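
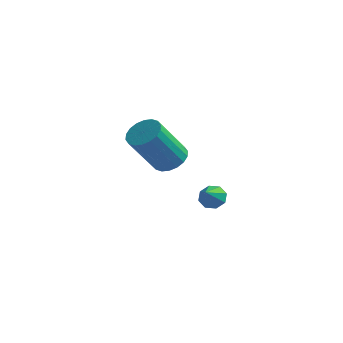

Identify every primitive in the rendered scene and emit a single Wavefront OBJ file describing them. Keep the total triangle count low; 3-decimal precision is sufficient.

v 0.037 -3.099 -0.25
v 0.737 -3.113 0.02
v 0.062 -4.016 1.72
v -0.637 -4.001 1.45
v 0.621 -2.82 0.129
v -0.054 -3.723 1.83
v 0.39 -2.582 0.164
v -0.285 -3.485 1.864
v 0.089 -2.446 0.116
v -0.586 -3.349 1.817
v -0.223 -2.44 -0.004
v -0.898 -3.342 1.697
v -0.483 -2.564 -0.173
v -1.157 -3.466 1.528
v -0.639 -2.794 -0.357
v -1.314 -3.696 1.344
v -0.662 -3.084 -0.52
v -1.337 -3.987 1.18
v -0.546 -3.377 -0.63
v -1.221 -4.28 1.071
v -0.315 -3.615 -0.664
v -0.99 -4.518 1.036
v -0.014 -3.751 -0.617
v -0.689 -4.654 1.084
v 0.298 -3.758 -0.497
v -0.377 -4.66 1.204
v 0.557 -3.634 -0.328
v -0.117 -4.536 1.373
v 0.714 -3.404 -0.144
v 0.039 -4.306 1.557
v 0.435 0.04 -4.047
v 0.945 0.255 -3.841
v 0.485 -0.8 -3.293
v 0.585 0.426 -3.628
v 0.138 0.371 -3.66
v -0.135 0.122 -3.919
v -0.074 -0.176 -4.254
v 0.285 -0.347 -4.467
v 0.732 -0.291 -4.435
v 1.005 -0.042 -4.176
f 2 1 5
f 2 5 3
f 3 5 6
f 3 6 4
f 5 1 7
f 5 7 6
f 6 7 8
f 6 8 4
f 7 1 9
f 7 9 8
f 8 9 10
f 8 10 4
f 9 1 11
f 9 11 10
f 10 11 12
f 10 12 4
f 11 1 13
f 11 13 12
f 12 13 14
f 12 14 4
f 13 1 15
f 13 15 14
f 14 15 16
f 14 16 4
f 15 1 17
f 15 17 16
f 16 17 18
f 16 18 4
f 17 1 19
f 17 19 18
f 18 19 20
f 18 20 4
f 19 1 21
f 19 21 20
f 20 21 22
f 20 22 4
f 21 1 23
f 21 23 22
f 22 23 24
f 22 24 4
f 23 1 25
f 23 25 24
f 24 25 26
f 24 26 4
f 25 1 27
f 25 27 26
f 26 27 28
f 26 28 4
f 27 1 29
f 27 29 28
f 28 29 30
f 28 30 4
f 29 1 2
f 29 2 30
f 30 2 3
f 30 3 4
f 32 31 34
f 32 34 33
f 34 31 35
f 34 35 33
f 35 31 36
f 35 36 33
f 36 31 37
f 36 37 33
f 37 31 38
f 37 38 33
f 38 31 39
f 38 39 33
f 39 31 40
f 39 40 33
f 40 31 32
f 40 32 33



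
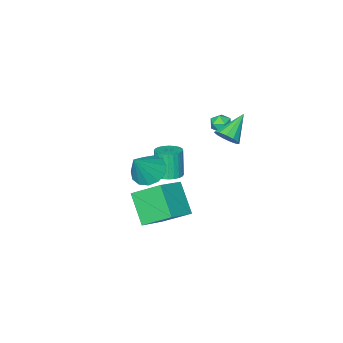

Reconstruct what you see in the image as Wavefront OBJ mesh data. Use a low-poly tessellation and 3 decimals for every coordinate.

v -1.683 -1.879 -4.649
v -0.955 -2.122 -4.594
v -1.208 -2.504 -2.936
v -1.937 -2.261 -2.991
v -0.925 -1.832 -4.522
v -1.179 -2.213 -2.864
v -1.011 -1.549 -4.47
v -1.265 -1.93 -2.812
v -1.199 -1.316 -4.445
v -1.453 -1.698 -2.787
v -1.461 -1.169 -4.452
v -1.715 -1.55 -2.794
v -1.757 -1.13 -4.488
v -2.01 -1.511 -2.83
v -2.042 -1.205 -4.548
v -2.295 -1.587 -2.891
v -2.271 -1.383 -4.625
v -2.525 -1.764 -2.967
v -2.412 -1.636 -4.704
v -2.665 -2.018 -3.046
v -2.441 -1.927 -4.776
v -2.695 -2.308 -3.118
v -2.355 -2.21 -4.828
v -2.609 -2.591 -3.17
v -2.167 -2.442 -4.853
v -2.421 -2.824 -3.195
v -1.905 -2.59 -4.846
v -2.159 -2.971 -3.188
v -1.61 -2.629 -4.81
v -1.863 -3.01 -3.152
v -1.325 -2.553 -4.749
v -1.578 -2.935 -3.092
v -1.095 -2.376 -4.673
v -1.349 -2.757 -3.015
v 3.004 2.532 0.619
v 3.509 3.209 0.162
v 4.036 2.708 2.021
v 3.111 3.466 0.423
v 2.679 3.426 0.746
v 2.35 3.102 1.028
v 2.229 2.598 1.18
v 2.354 2.072 1.154
v 2.686 1.693 0.958
v 3.119 1.58 0.654
v 3.515 1.769 0.339
v 3.75 2.201 0.112
v 3.748 2.738 0.047
v 2.855 3.409 -2.789
v 2.517 2.079 -1.389
v 2.026 4.711 -1.752
v 1.688 3.382 -0.352
v 4.392 3.798 -2.048
v 4.054 2.469 -0.648
v 3.563 5.101 -1.011
v 3.225 3.771 0.389
v -1.682 2.815 1.075
v -1.261 2.401 1.505
v -3.038 2.505 2.105
v -1.237 2.784 1.653
v -1.354 3.177 1.617
v -1.575 3.455 1.41
v -1.83 3.53 1.096
v -2.038 3.378 0.776
v -2.134 3.047 0.551
v -2.086 2.643 0.492
v -1.91 2.293 0.619
v -1.661 2.109 0.89
v -1.42 2.15 1.221
v -3.793 0.613 -0.421
v -3.397 0.615 0.084
v -3.683 -0.415 -0.504
v -3.287 -0.413 0.001
v -3.911 -0.287 0.082
v -3.979 0.349 0.133
v -3.101 -0.149 -0.553
v -3.169 0.487 -0.502
v -2.97 0.144 0.002
v -3.47 0.059 0.395
v -3.61 0.141 -0.815
v -4.11 0.056 -0.422
f 2 1 5
f 2 5 3
f 3 5 6
f 3 6 4
f 5 1 7
f 5 7 6
f 6 7 8
f 6 8 4
f 7 1 9
f 7 9 8
f 8 9 10
f 8 10 4
f 9 1 11
f 9 11 10
f 10 11 12
f 10 12 4
f 11 1 13
f 11 13 12
f 12 13 14
f 12 14 4
f 13 1 15
f 13 15 14
f 14 15 16
f 14 16 4
f 15 1 17
f 15 17 16
f 16 17 18
f 16 18 4
f 17 1 19
f 17 19 18
f 18 19 20
f 18 20 4
f 19 1 21
f 19 21 20
f 20 21 22
f 20 22 4
f 21 1 23
f 21 23 22
f 22 23 24
f 22 24 4
f 23 1 25
f 23 25 24
f 24 25 26
f 24 26 4
f 25 1 27
f 25 27 26
f 26 27 28
f 26 28 4
f 27 1 29
f 27 29 28
f 28 29 30
f 28 30 4
f 29 1 31
f 29 31 30
f 30 31 32
f 30 32 4
f 31 1 33
f 31 33 32
f 32 33 34
f 32 34 4
f 33 1 2
f 33 2 34
f 34 2 3
f 34 3 4
f 36 35 38
f 36 38 37
f 38 35 39
f 38 39 37
f 39 35 40
f 39 40 37
f 40 35 41
f 40 41 37
f 41 35 42
f 41 42 37
f 42 35 43
f 42 43 37
f 43 35 44
f 43 44 37
f 44 35 45
f 44 45 37
f 45 35 46
f 45 46 37
f 46 35 47
f 46 47 37
f 47 35 36
f 47 36 37
f 49 51 48
f 52 49 48
f 48 51 50
f 50 52 48
f 49 55 51
f 53 49 52
f 53 55 49
f 51 55 50
f 54 52 50
f 50 55 54
f 54 53 52
f 55 53 54
f 57 56 59
f 57 59 58
f 59 56 60
f 59 60 58
f 60 56 61
f 60 61 58
f 61 56 62
f 61 62 58
f 62 56 63
f 62 63 58
f 63 56 64
f 63 64 58
f 64 56 65
f 64 65 58
f 65 56 66
f 65 66 58
f 66 56 67
f 66 67 58
f 67 56 68
f 67 68 58
f 68 56 57
f 68 57 58
f 69 80 74
f 69 74 70
f 69 70 76
f 69 76 79
f 69 79 80
f 70 74 78
f 74 80 73
f 80 79 71
f 79 76 75
f 76 70 77
f 72 78 73
f 72 73 71
f 72 71 75
f 72 75 77
f 72 77 78
f 73 78 74
f 71 73 80
f 75 71 79
f 77 75 76
f 78 77 70



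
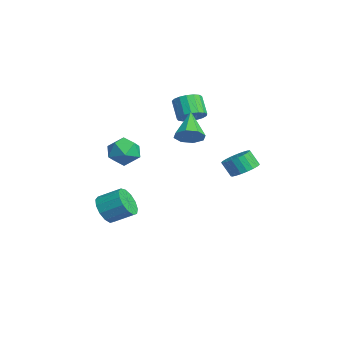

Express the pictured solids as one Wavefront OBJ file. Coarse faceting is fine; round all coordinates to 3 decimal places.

v 3.545 -2.651 2.582
v 4.33 -3.083 3.152
v 3.45 -4.077 1.628
v 4.235 -4.509 2.198
v 3.284 -4.348 2.641
v 3.342 -3.467 3.231
v 4.438 -3.693 1.549
v 4.496 -2.812 2.139
v 4.881 -3.728 2.513
v 4.169 -4.133 3.188
v 3.611 -3.027 1.592
v 2.899 -3.432 2.267
v -2.978 2.005 2.044
v -2.298 1.788 2.609
v -3.242 1.719 3.72
v -3.922 1.935 3.156
v -2.312 2.224 2.624
v -3.256 2.154 3.736
v -2.478 2.608 2.507
v -3.422 2.539 3.618
v -2.759 2.855 2.284
v -3.703 2.785 3.395
v -3.09 2.907 2.005
v -4.035 2.837 3.117
v -3.396 2.752 1.736
v -4.34 2.683 2.848
v -3.605 2.426 1.538
v -4.55 2.357 2.649
v -3.671 2.004 1.455
v -4.616 1.934 2.566
v -3.578 1.581 1.508
v -4.523 1.512 2.619
v -3.348 1.256 1.683
v -4.292 1.186 2.794
v -3.033 1.102 1.941
v -3.977 1.033 3.053
v -2.705 1.155 2.223
v -3.649 1.086 3.334
v -2.44 1.403 2.464
v -3.384 1.333 3.575
v 0.773 4.178 -1.02
v 1.584 3.707 -0.945
v 1.217 3.232 0.036
v 0.407 3.702 -0.04
v 1.664 4.039 -0.755
v 1.297 3.563 0.226
v 1.591 4.394 -0.61
v 1.224 3.919 0.371
v 1.376 4.712 -0.536
v 1.009 4.237 0.445
v 1.057 4.938 -0.546
v 0.69 4.463 0.435
v 0.689 5.032 -0.638
v 0.322 4.557 0.343
v 0.335 4.979 -0.796
v -0.031 4.503 0.185
v 0.058 4.786 -0.993
v -0.309 4.311 -0.012
v -0.096 4.489 -1.195
v -0.463 4.014 -0.214
v -0.1 4.138 -1.366
v -0.467 3.663 -0.385
v 0.048 3.794 -1.478
v -0.319 3.318 -0.497
v 0.321 3.516 -1.511
v -0.046 3.04 -0.53
v 0.672 3.352 -1.458
v 0.305 2.877 -0.478
v 1.041 3.331 -1.331
v 0.674 2.856 -0.35
v 1.363 3.457 -1.149
v 0.996 2.982 -0.168
v 0.051 1.069 1.647
v 0.544 0.714 2.352
v -1.551 1.551 3.013
v 0.67 1.408 2.254
v 0.433 1.903 1.801
v -0.027 1.91 1.258
v -0.442 1.424 0.943
v -0.567 0.73 1.041
v -0.33 0.235 1.494
v 0.13 0.228 2.037
v -0.918 -3.672 -4.08
v -0.36 -4.304 -3.454
v 0.195 -3.06 -2.693
v -0.362 -2.428 -3.32
v -0.012 -4.177 -3.915
v 0.543 -2.934 -3.155
v 0.048 -3.89 -4.429
v 0.604 -2.646 -3.669
v -0.198 -3.534 -4.832
v 0.358 -2.29 -4.072
v -0.673 -3.221 -4.996
v -0.117 -1.977 -4.236
v -1.225 -3.052 -4.87
v -0.67 -1.808 -4.109
v -1.68 -3.079 -4.493
v -1.125 -1.835 -3.732
v -1.893 -3.295 -3.984
v -1.337 -2.051 -3.224
v -1.796 -3.63 -3.507
v -1.241 -2.387 -2.746
v -1.421 -3.979 -3.211
v -0.865 -2.735 -2.451
v -0.885 -4.23 -3.192
v -0.33 -2.986 -2.431
f 1 12 6
f 1 6 2
f 1 2 8
f 1 8 11
f 1 11 12
f 2 6 10
f 6 12 5
f 12 11 3
f 11 8 7
f 8 2 9
f 4 10 5
f 4 5 3
f 4 3 7
f 4 7 9
f 4 9 10
f 5 10 6
f 3 5 12
f 7 3 11
f 9 7 8
f 10 9 2
f 14 13 17
f 14 17 15
f 15 17 18
f 15 18 16
f 17 13 19
f 17 19 18
f 18 19 20
f 18 20 16
f 19 13 21
f 19 21 20
f 20 21 22
f 20 22 16
f 21 13 23
f 21 23 22
f 22 23 24
f 22 24 16
f 23 13 25
f 23 25 24
f 24 25 26
f 24 26 16
f 25 13 27
f 25 27 26
f 26 27 28
f 26 28 16
f 27 13 29
f 27 29 28
f 28 29 30
f 28 30 16
f 29 13 31
f 29 31 30
f 30 31 32
f 30 32 16
f 31 13 33
f 31 33 32
f 32 33 34
f 32 34 16
f 33 13 35
f 33 35 34
f 34 35 36
f 34 36 16
f 35 13 37
f 35 37 36
f 36 37 38
f 36 38 16
f 37 13 39
f 37 39 38
f 38 39 40
f 38 40 16
f 39 13 14
f 39 14 40
f 40 14 15
f 40 15 16
f 42 41 45
f 42 45 43
f 43 45 46
f 43 46 44
f 45 41 47
f 45 47 46
f 46 47 48
f 46 48 44
f 47 41 49
f 47 49 48
f 48 49 50
f 48 50 44
f 49 41 51
f 49 51 50
f 50 51 52
f 50 52 44
f 51 41 53
f 51 53 52
f 52 53 54
f 52 54 44
f 53 41 55
f 53 55 54
f 54 55 56
f 54 56 44
f 55 41 57
f 55 57 56
f 56 57 58
f 56 58 44
f 57 41 59
f 57 59 58
f 58 59 60
f 58 60 44
f 59 41 61
f 59 61 60
f 60 61 62
f 60 62 44
f 61 41 63
f 61 63 62
f 62 63 64
f 62 64 44
f 63 41 65
f 63 65 64
f 64 65 66
f 64 66 44
f 65 41 67
f 65 67 66
f 66 67 68
f 66 68 44
f 67 41 69
f 67 69 68
f 68 69 70
f 68 70 44
f 69 41 71
f 69 71 70
f 70 71 72
f 70 72 44
f 71 41 42
f 71 42 72
f 72 42 43
f 72 43 44
f 74 73 76
f 74 76 75
f 76 73 77
f 76 77 75
f 77 73 78
f 77 78 75
f 78 73 79
f 78 79 75
f 79 73 80
f 79 80 75
f 80 73 81
f 80 81 75
f 81 73 82
f 81 82 75
f 82 73 74
f 82 74 75
f 84 83 87
f 84 87 85
f 85 87 88
f 85 88 86
f 87 83 89
f 87 89 88
f 88 89 90
f 88 90 86
f 89 83 91
f 89 91 90
f 90 91 92
f 90 92 86
f 91 83 93
f 91 93 92
f 92 93 94
f 92 94 86
f 93 83 95
f 93 95 94
f 94 95 96
f 94 96 86
f 95 83 97
f 95 97 96
f 96 97 98
f 96 98 86
f 97 83 99
f 97 99 98
f 98 99 100
f 98 100 86
f 99 83 101
f 99 101 100
f 100 101 102
f 100 102 86
f 101 83 103
f 101 103 102
f 102 103 104
f 102 104 86
f 103 83 105
f 103 105 104
f 104 105 106
f 104 106 86
f 105 83 84
f 105 84 106
f 106 84 85
f 106 85 86



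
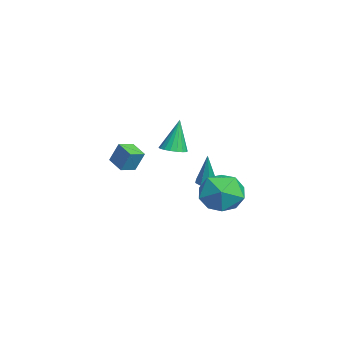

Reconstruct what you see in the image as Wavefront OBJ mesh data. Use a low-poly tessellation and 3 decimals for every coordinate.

v 3.214 2.352 -0.201
v 4 2.609 0.752
v 2.46 0.771 0.848
v 3.246 1.028 1.801
v 2.293 1.812 1.54
v 2.759 2.79 0.892
v 3.701 0.59 0.708
v 4.167 1.568 0.06
v 4.301 1.52 1.314
v 3.431 2.276 1.828
v 3.029 1.104 -0.228
v 2.159 1.86 0.286
v -0.449 -0.071 2.166
v 0.127 0.307 2.207
v -0.811 0.291 3.934
v -0.084 0.513 2.122
v -0.367 0.603 2.045
v -0.667 0.56 1.992
v -0.923 0.392 1.974
v -1.085 0.132 1.994
v -1.122 -0.168 2.048
v -1.025 -0.449 2.126
v -0.813 -0.655 2.211
v -0.53 -0.745 2.288
v -0.231 -0.702 2.34
v 0.026 -0.534 2.358
v 0.188 -0.274 2.338
v 0.224 0.026 2.284
v -2.993 -2.859 0.617
v -2.79 -2.416 1.724
v -3.473 -2.115 0.407
v -3.27 -1.672 1.514
v -2.11 -2.388 0.266
v -1.907 -1.945 1.373
v -2.59 -1.644 0.056
v -2.387 -1.201 1.163
v -2.966 1.844 -1.092
v -2.441 1.931 -1.181
v -2.654 1.876 0.792
v -2.657 2.282 -1.151
v -3.054 2.376 -1.087
v -3.4 2.159 -1.025
v -3.492 1.756 -1.003
v -3.276 1.405 -1.033
v -2.878 1.311 -1.097
v -2.533 1.529 -1.158
f 1 12 6
f 1 6 2
f 1 2 8
f 1 8 11
f 1 11 12
f 2 6 10
f 6 12 5
f 12 11 3
f 11 8 7
f 8 2 9
f 4 10 5
f 4 5 3
f 4 3 7
f 4 7 9
f 4 9 10
f 5 10 6
f 3 5 12
f 7 3 11
f 9 7 8
f 10 9 2
f 14 13 16
f 14 16 15
f 16 13 17
f 16 17 15
f 17 13 18
f 17 18 15
f 18 13 19
f 18 19 15
f 19 13 20
f 19 20 15
f 20 13 21
f 20 21 15
f 21 13 22
f 21 22 15
f 22 13 23
f 22 23 15
f 23 13 24
f 23 24 15
f 24 13 25
f 24 25 15
f 25 13 26
f 25 26 15
f 26 13 27
f 26 27 15
f 27 13 28
f 27 28 15
f 28 13 14
f 28 14 15
f 30 32 29
f 33 30 29
f 29 32 31
f 31 33 29
f 30 36 32
f 34 30 33
f 34 36 30
f 32 36 31
f 35 33 31
f 31 36 35
f 35 34 33
f 36 34 35
f 38 37 40
f 38 40 39
f 40 37 41
f 40 41 39
f 41 37 42
f 41 42 39
f 42 37 43
f 42 43 39
f 43 37 44
f 43 44 39
f 44 37 45
f 44 45 39
f 45 37 46
f 45 46 39
f 46 37 38
f 46 38 39



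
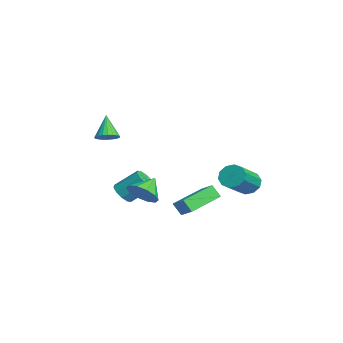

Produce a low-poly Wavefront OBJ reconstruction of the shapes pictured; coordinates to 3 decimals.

v -4.07 -1.402 -2.133
v -3.804 -1.013 -2.637
v -3.563 0.151 -1.611
v -3.83 -0.238 -1.107
v -4.224 -0.94 -2.621
v -3.983 0.224 -1.596
v -4.585 -1.043 -2.42
v -4.344 0.121 -1.394
v -4.75 -1.283 -2.108
v -4.509 -0.119 -1.083
v -4.655 -1.569 -1.806
v -4.414 -0.405 -0.781
v -4.337 -1.791 -1.629
v -4.096 -0.627 -0.603
v -3.917 -1.864 -1.644
v -3.676 -0.7 -0.619
v -3.556 -1.761 -1.846
v -3.315 -0.597 -0.82
v -3.391 -1.521 -2.157
v -3.15 -0.357 -1.132
v -3.486 -1.235 -2.459
v -3.245 -0.071 -1.434
v 0.213 4.19 -0.116
v 0.729 4.692 -0.236
v 1.902 3.713 0.695
v 1.387 3.21 0.816
v 0.515 4.801 0.146
v 1.689 3.821 1.078
v 0.186 4.675 0.429
v 1.36 3.696 1.36
v -0.132 4.365 0.503
v 1.041 3.385 1.435
v -0.319 3.987 0.341
v 0.855 3.008 1.273
v -0.302 3.687 0.005
v 0.871 2.708 0.936
v -0.089 3.579 -0.378
v 1.085 2.599 0.554
v 0.24 3.704 -0.66
v 1.414 2.725 0.271
v 0.559 4.015 -0.735
v 1.732 3.035 0.197
v 0.745 4.392 -0.573
v 1.919 3.413 0.359
v 2.652 -1.213 0.349
v 3.328 -0.697 0.477
v 1.988 -0.527 1.091
v 3.056 -0.51 0.061
v 2.629 -0.592 -0.246
v 2.212 -0.911 -0.325
v 1.962 -1.345 -0.147
v 1.976 -1.729 0.22
v 2.249 -1.916 0.636
v 2.675 -1.834 0.943
v 3.093 -1.515 1.022
v 3.343 -1.081 0.844
v -0.393 -2.507 3.009
v 0.077 -2.776 3.311
v -1.147 -2.473 4.211
v 0.132 -2.525 3.338
v 0.096 -2.272 3.309
v -0.024 -2.059 3.227
v -0.208 -1.923 3.108
v -0.424 -1.889 2.972
v -0.635 -1.961 2.842
v -0.804 -2.127 2.741
v -0.901 -2.36 2.686
v -0.911 -2.617 2.687
v -0.831 -2.856 2.743
v -0.676 -3.034 2.846
v -0.471 -3.121 2.977
v -0.253 -3.102 3.113
v -0.059 -2.98 3.231
v -1.503 2.643 -1.818
v -1.746 2.259 -1.135
v -0.778 3.045 -1.334
v -1.021 2.661 -0.651
v -0.299 1.039 -2.289
v -0.542 0.655 -1.606
v 0.426 1.441 -1.805
v 0.183 1.057 -1.122
f 2 1 5
f 2 5 3
f 3 5 6
f 3 6 4
f 5 1 7
f 5 7 6
f 6 7 8
f 6 8 4
f 7 1 9
f 7 9 8
f 8 9 10
f 8 10 4
f 9 1 11
f 9 11 10
f 10 11 12
f 10 12 4
f 11 1 13
f 11 13 12
f 12 13 14
f 12 14 4
f 13 1 15
f 13 15 14
f 14 15 16
f 14 16 4
f 15 1 17
f 15 17 16
f 16 17 18
f 16 18 4
f 17 1 19
f 17 19 18
f 18 19 20
f 18 20 4
f 19 1 21
f 19 21 20
f 20 21 22
f 20 22 4
f 21 1 2
f 21 2 22
f 22 2 3
f 22 3 4
f 24 23 27
f 24 27 25
f 25 27 28
f 25 28 26
f 27 23 29
f 27 29 28
f 28 29 30
f 28 30 26
f 29 23 31
f 29 31 30
f 30 31 32
f 30 32 26
f 31 23 33
f 31 33 32
f 32 33 34
f 32 34 26
f 33 23 35
f 33 35 34
f 34 35 36
f 34 36 26
f 35 23 37
f 35 37 36
f 36 37 38
f 36 38 26
f 37 23 39
f 37 39 38
f 38 39 40
f 38 40 26
f 39 23 41
f 39 41 40
f 40 41 42
f 40 42 26
f 41 23 43
f 41 43 42
f 42 43 44
f 42 44 26
f 43 23 24
f 43 24 44
f 44 24 25
f 44 25 26
f 46 45 48
f 46 48 47
f 48 45 49
f 48 49 47
f 49 45 50
f 49 50 47
f 50 45 51
f 50 51 47
f 51 45 52
f 51 52 47
f 52 45 53
f 52 53 47
f 53 45 54
f 53 54 47
f 54 45 55
f 54 55 47
f 55 45 56
f 55 56 47
f 56 45 46
f 56 46 47
f 58 57 60
f 58 60 59
f 60 57 61
f 60 61 59
f 61 57 62
f 61 62 59
f 62 57 63
f 62 63 59
f 63 57 64
f 63 64 59
f 64 57 65
f 64 65 59
f 65 57 66
f 65 66 59
f 66 57 67
f 66 67 59
f 67 57 68
f 67 68 59
f 68 57 69
f 68 69 59
f 69 57 70
f 69 70 59
f 70 57 71
f 70 71 59
f 71 57 72
f 71 72 59
f 72 57 73
f 72 73 59
f 73 57 58
f 73 58 59
f 75 77 74
f 78 75 74
f 74 77 76
f 76 78 74
f 75 81 77
f 79 75 78
f 79 81 75
f 77 81 76
f 80 78 76
f 76 81 80
f 80 79 78
f 81 79 80



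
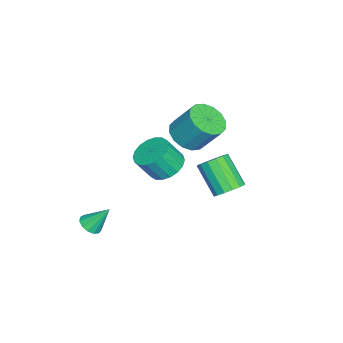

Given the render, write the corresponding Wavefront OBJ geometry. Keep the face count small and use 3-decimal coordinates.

v -1.441 -0.738 -0.168
v -0.836 -1.484 0.303
v -0.673 -0.408 1.799
v -1.279 0.338 1.328
v -0.478 -1.16 0.031
v -0.316 -0.084 1.527
v -0.379 -0.723 -0.294
v -0.216 0.353 1.202
v -0.564 -0.29 -0.586
v -0.402 0.786 0.91
v -0.984 0.023 -0.765
v -0.822 1.099 0.73
v -1.527 0.132 -0.785
v -1.364 1.208 0.711
v -2.047 0.008 -0.639
v -1.884 1.084 0.857
v -2.404 -0.316 -0.367
v -2.242 0.76 1.129
v -2.504 -0.753 -0.042
v -2.341 0.323 1.454
v -2.318 -1.186 0.25
v -2.156 -0.11 1.746
v -1.898 -1.499 0.43
v -1.736 -0.423 1.925
v -1.356 -1.608 0.449
v -1.193 -0.532 1.945
v 0.965 -1.116 -0.74
v 1.631 -0.395 -0.55
v 2.022 -1.082 0.69
v 1.355 -1.804 0.5
v 1.263 -0.245 -0.35
v 1.653 -0.932 0.889
v 0.835 -0.267 -0.228
v 1.226 -0.954 1.011
v 0.434 -0.458 -0.207
v 0.824 -1.145 1.032
v 0.137 -0.778 -0.291
v 0.528 -1.466 0.948
v 0.005 -1.166 -0.465
v 0.395 -1.854 0.775
v 0.062 -1.544 -0.692
v 0.453 -2.232 0.547
v 0.298 -1.838 -0.93
v 0.689 -2.525 0.31
v 0.667 -1.988 -1.129
v 1.057 -2.675 0.11
v 1.094 -1.966 -1.251
v 1.485 -2.653 -0.012
v 1.496 -1.775 -1.272
v 1.886 -2.462 -0.033
v 1.792 -1.454 -1.188
v 2.183 -2.142 0.051
v 1.925 -1.066 -1.015
v 2.315 -1.754 0.225
v 1.867 -0.688 -0.787
v 2.258 -1.376 0.452
v 4.247 2.738 0.859
v 4.954 2.672 1.228
v 4.16 1.657 2.569
v 3.453 1.722 2.201
v 4.782 3.015 1.385
v 3.988 2 2.727
v 4.467 3.283 1.402
v 3.673 2.268 2.743
v 4.092 3.405 1.273
v 3.299 2.39 2.614
v 3.76 3.348 1.033
v 2.966 2.333 2.375
v 3.557 3.128 0.747
v 2.764 2.112 2.088
v 3.54 2.803 0.491
v 2.746 1.788 1.832
v 3.712 2.46 0.333
v 2.918 1.445 1.675
v 4.027 2.192 0.317
v 3.233 1.177 1.658
v 4.401 2.07 0.446
v 3.608 1.055 1.787
v 4.734 2.127 0.685
v 3.94 1.112 2.027
v 4.936 2.348 0.972
v 4.143 1.332 2.313
v 3.939 -4.067 -3.372
v 4.497 -4.293 -3.127
v 3.781 -3.153 -2.168
v 4.585 -4.005 -3.335
v 4.467 -3.736 -3.554
v 4.182 -3.572 -3.716
v 3.82 -3.566 -3.768
v 3.495 -3.718 -3.695
v 3.311 -3.982 -3.519
v 3.327 -4.272 -3.296
v 3.536 -4.498 -3.098
v 3.874 -4.586 -2.986
v 4.232 -4.51 -2.997
f 2 1 5
f 2 5 3
f 3 5 6
f 3 6 4
f 5 1 7
f 5 7 6
f 6 7 8
f 6 8 4
f 7 1 9
f 7 9 8
f 8 9 10
f 8 10 4
f 9 1 11
f 9 11 10
f 10 11 12
f 10 12 4
f 11 1 13
f 11 13 12
f 12 13 14
f 12 14 4
f 13 1 15
f 13 15 14
f 14 15 16
f 14 16 4
f 15 1 17
f 15 17 16
f 16 17 18
f 16 18 4
f 17 1 19
f 17 19 18
f 18 19 20
f 18 20 4
f 19 1 21
f 19 21 20
f 20 21 22
f 20 22 4
f 21 1 23
f 21 23 22
f 22 23 24
f 22 24 4
f 23 1 25
f 23 25 24
f 24 25 26
f 24 26 4
f 25 1 2
f 25 2 26
f 26 2 3
f 26 3 4
f 28 27 31
f 28 31 29
f 29 31 32
f 29 32 30
f 31 27 33
f 31 33 32
f 32 33 34
f 32 34 30
f 33 27 35
f 33 35 34
f 34 35 36
f 34 36 30
f 35 27 37
f 35 37 36
f 36 37 38
f 36 38 30
f 37 27 39
f 37 39 38
f 38 39 40
f 38 40 30
f 39 27 41
f 39 41 40
f 40 41 42
f 40 42 30
f 41 27 43
f 41 43 42
f 42 43 44
f 42 44 30
f 43 27 45
f 43 45 44
f 44 45 46
f 44 46 30
f 45 27 47
f 45 47 46
f 46 47 48
f 46 48 30
f 47 27 49
f 47 49 48
f 48 49 50
f 48 50 30
f 49 27 51
f 49 51 50
f 50 51 52
f 50 52 30
f 51 27 53
f 51 53 52
f 52 53 54
f 52 54 30
f 53 27 55
f 53 55 54
f 54 55 56
f 54 56 30
f 55 27 28
f 55 28 56
f 56 28 29
f 56 29 30
f 58 57 61
f 58 61 59
f 59 61 62
f 59 62 60
f 61 57 63
f 61 63 62
f 62 63 64
f 62 64 60
f 63 57 65
f 63 65 64
f 64 65 66
f 64 66 60
f 65 57 67
f 65 67 66
f 66 67 68
f 66 68 60
f 67 57 69
f 67 69 68
f 68 69 70
f 68 70 60
f 69 57 71
f 69 71 70
f 70 71 72
f 70 72 60
f 71 57 73
f 71 73 72
f 72 73 74
f 72 74 60
f 73 57 75
f 73 75 74
f 74 75 76
f 74 76 60
f 75 57 77
f 75 77 76
f 76 77 78
f 76 78 60
f 77 57 79
f 77 79 78
f 78 79 80
f 78 80 60
f 79 57 81
f 79 81 80
f 80 81 82
f 80 82 60
f 81 57 58
f 81 58 82
f 82 58 59
f 82 59 60
f 84 83 86
f 84 86 85
f 86 83 87
f 86 87 85
f 87 83 88
f 87 88 85
f 88 83 89
f 88 89 85
f 89 83 90
f 89 90 85
f 90 83 91
f 90 91 85
f 91 83 92
f 91 92 85
f 92 83 93
f 92 93 85
f 93 83 94
f 93 94 85
f 94 83 95
f 94 95 85
f 95 83 84
f 95 84 85



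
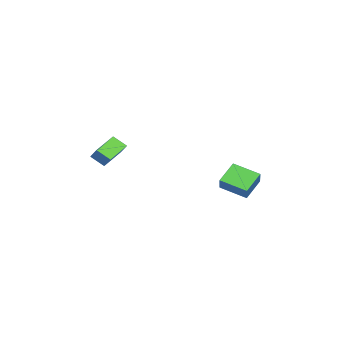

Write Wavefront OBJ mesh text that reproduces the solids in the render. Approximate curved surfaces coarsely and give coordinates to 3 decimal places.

v -0.745 2.545 -2.84
v -1.955 3.156 -1.881
v -0.345 4.255 -3.424
v -1.554 4.866 -2.465
v 0.054 2.674 -1.915
v -1.155 3.285 -0.956
v 0.455 4.384 -2.499
v -0.755 4.995 -1.54
v 0.867 -4.158 -0.924
v 0.744 -5.028 -0.262
v -0.578 -3.472 -0.292
v -0.701 -4.342 0.37
v 1.461 -3.638 -0.13
v 1.338 -4.508 0.532
v 0.016 -2.952 0.502
v -0.107 -3.822 1.164
f 2 4 1
f 5 2 1
f 1 4 3
f 3 5 1
f 2 8 4
f 6 2 5
f 6 8 2
f 4 8 3
f 7 5 3
f 3 8 7
f 7 6 5
f 8 6 7
f 10 12 9
f 13 10 9
f 9 12 11
f 11 13 9
f 10 16 12
f 14 10 13
f 14 16 10
f 12 16 11
f 15 13 11
f 11 16 15
f 15 14 13
f 16 14 15



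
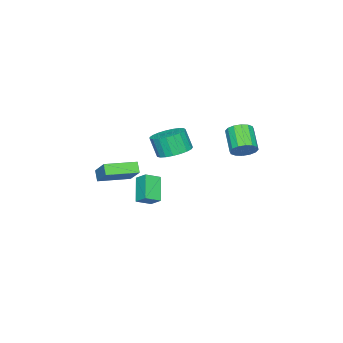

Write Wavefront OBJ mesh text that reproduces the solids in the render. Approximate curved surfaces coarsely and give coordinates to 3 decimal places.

v -1.536 -2.012 -3.303
v -0.686 -2.551 -2.834
v -1.374 -1.224 -2.692
v -0.525 -1.763 -2.222
v -0.375 -1.277 -4.558
v 0.474 -1.816 -4.088
v -0.214 -0.489 -3.946
v 0.636 -1.028 -3.477
v -2.8 3.678 0.364
v -2.237 3.028 0.35
v -3.317 2.072 1.342
v -3.88 2.722 1.356
v -2.125 3.27 0.706
v -3.204 2.315 1.698
v -2.193 3.622 0.971
v -3.273 2.666 1.963
v -2.424 3.989 1.072
v -3.504 3.033 2.064
v -2.756 4.272 0.984
v -3.836 3.316 1.976
v -3.1 4.396 0.73
v -4.179 3.44 1.722
v -3.363 4.328 0.378
v -4.443 3.372 1.37
v -3.476 4.085 0.022
v -4.555 3.13 1.014
v -3.407 3.734 -0.243
v -4.487 2.778 0.749
v -3.176 3.367 -0.344
v -4.256 2.411 0.648
v -2.844 3.084 -0.256
v -3.924 2.128 0.736
v -2.501 2.96 -0.002
v -3.58 2.004 0.99
v 4.066 -2.206 0.208
v 4.838 -1.075 1.438
v 2.506 -0.951 0.033
v 3.277 0.179 1.263
v 4.443 -1.819 -0.383
v 5.214 -0.689 0.847
v 2.882 -0.565 -0.558
v 3.654 0.566 0.672
v 2.25 2.038 2.154
v 2.88 2.826 2.51
v 2.82 2.29 3.802
v 2.19 1.502 3.446
v 2.475 3 2.563
v 2.415 2.465 3.855
v 2.03 3.009 2.546
v 1.97 2.473 3.838
v 1.624 2.849 2.461
v 1.564 2.314 3.753
v 1.325 2.549 2.323
v 1.266 2.014 3.615
v 1.187 2.161 2.156
v 1.127 1.625 3.448
v 1.233 1.751 1.988
v 1.173 1.216 3.28
v 1.454 1.391 1.849
v 1.394 0.856 3.141
v 1.813 1.143 1.763
v 1.753 0.607 3.055
v 2.247 1.049 1.744
v 2.187 0.514 3.036
v 2.682 1.127 1.796
v 2.622 0.591 3.089
v 3.043 1.362 1.91
v 2.983 0.826 3.203
v 3.266 1.713 2.067
v 3.206 1.178 3.359
v 3.313 2.121 2.238
v 3.253 1.586 3.53
v 3.177 2.515 2.395
v 3.117 1.979 3.687
f 2 4 1
f 5 2 1
f 1 4 3
f 3 5 1
f 2 8 4
f 6 2 5
f 6 8 2
f 4 8 3
f 7 5 3
f 3 8 7
f 7 6 5
f 8 6 7
f 10 9 13
f 10 13 11
f 11 13 14
f 11 14 12
f 13 9 15
f 13 15 14
f 14 15 16
f 14 16 12
f 15 9 17
f 15 17 16
f 16 17 18
f 16 18 12
f 17 9 19
f 17 19 18
f 18 19 20
f 18 20 12
f 19 9 21
f 19 21 20
f 20 21 22
f 20 22 12
f 21 9 23
f 21 23 22
f 22 23 24
f 22 24 12
f 23 9 25
f 23 25 24
f 24 25 26
f 24 26 12
f 25 9 27
f 25 27 26
f 26 27 28
f 26 28 12
f 27 9 29
f 27 29 28
f 28 29 30
f 28 30 12
f 29 9 31
f 29 31 30
f 30 31 32
f 30 32 12
f 31 9 33
f 31 33 32
f 32 33 34
f 32 34 12
f 33 9 10
f 33 10 34
f 34 10 11
f 34 11 12
f 36 38 35
f 39 36 35
f 35 38 37
f 37 39 35
f 36 42 38
f 40 36 39
f 40 42 36
f 38 42 37
f 41 39 37
f 37 42 41
f 41 40 39
f 42 40 41
f 44 43 47
f 44 47 45
f 45 47 48
f 45 48 46
f 47 43 49
f 47 49 48
f 48 49 50
f 48 50 46
f 49 43 51
f 49 51 50
f 50 51 52
f 50 52 46
f 51 43 53
f 51 53 52
f 52 53 54
f 52 54 46
f 53 43 55
f 53 55 54
f 54 55 56
f 54 56 46
f 55 43 57
f 55 57 56
f 56 57 58
f 56 58 46
f 57 43 59
f 57 59 58
f 58 59 60
f 58 60 46
f 59 43 61
f 59 61 60
f 60 61 62
f 60 62 46
f 61 43 63
f 61 63 62
f 62 63 64
f 62 64 46
f 63 43 65
f 63 65 64
f 64 65 66
f 64 66 46
f 65 43 67
f 65 67 66
f 66 67 68
f 66 68 46
f 67 43 69
f 67 69 68
f 68 69 70
f 68 70 46
f 69 43 71
f 69 71 70
f 70 71 72
f 70 72 46
f 71 43 73
f 71 73 72
f 72 73 74
f 72 74 46
f 73 43 44
f 73 44 74
f 74 44 45
f 74 45 46



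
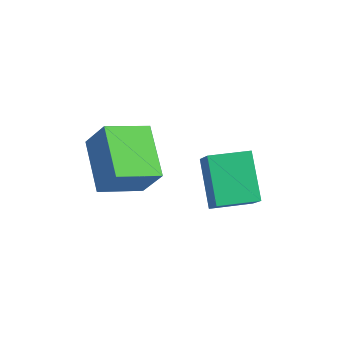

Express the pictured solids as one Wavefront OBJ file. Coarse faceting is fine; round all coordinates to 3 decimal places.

v 0.838 -1.739 0.354
v -0.594 -0.529 1.131
v 1.653 -0.41 -0.215
v 0.22 0.801 0.562
v 1.58 -1.661 1.598
v 0.147 -0.45 2.375
v 2.394 -0.331 1.029
v 0.962 0.879 1.806
v 2.883 1.522 -2.139
v 1.748 2.546 -0.944
v 3.841 2.685 -2.227
v 2.706 3.71 -1.032
v 3.494 1.09 -1.188
v 2.359 2.115 0.007
v 4.452 2.254 -1.276
v 3.317 3.278 -0.081
f 2 4 1
f 5 2 1
f 1 4 3
f 3 5 1
f 2 8 4
f 6 2 5
f 6 8 2
f 4 8 3
f 7 5 3
f 3 8 7
f 7 6 5
f 8 6 7
f 10 12 9
f 13 10 9
f 9 12 11
f 11 13 9
f 10 16 12
f 14 10 13
f 14 16 10
f 12 16 11
f 15 13 11
f 11 16 15
f 15 14 13
f 16 14 15



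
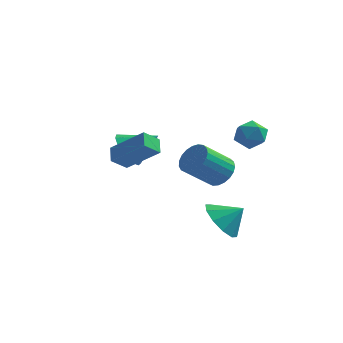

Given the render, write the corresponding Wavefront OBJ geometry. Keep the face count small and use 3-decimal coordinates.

v 2.87 1.075 -0.176
v 3.529 1.484 -0.408
v 3.551 -0.044 -0.212
v 4.21 0.365 -0.444
v 3.92 0.457 0.306
v 3.499 1.149 0.328
v 3.581 0.291 -0.948
v 3.16 0.983 -0.926
v 3.968 0.999 -0.886
v 4.178 1.102 -0.11
v 2.902 0.338 -0.51
v 3.112 0.441 0.266
v -1.927 1.158 -2.11
v -1.457 0.423 -2.534
v -0.673 1.462 -1.25
v -1.36 0.788 -2.805
v -1.393 1.237 -2.916
v -1.548 1.669 -2.842
v -1.79 1.983 -2.601
v -2.063 2.108 -2.247
v -2.305 2.016 -1.862
v -2.46 1.727 -1.533
v -2.493 1.307 -1.337
v -2.396 0.854 -1.318
v -2.192 0.47 -1.48
v -1.927 0.243 -1.786
v -1.661 0.226 -2.167
v 3.386 -3.805 -3.062
v 4.06 -3.923 -3.832
v 4.234 -3.555 -2.358
v 3.874 -3.314 -3.825
v 3.502 -2.893 -3.526
v 3.085 -2.82 -3.05
v 2.784 -3.124 -2.579
v 2.712 -3.687 -2.292
v 2.898 -4.296 -2.299
v 3.27 -4.717 -2.598
v 3.687 -4.79 -3.074
v 3.989 -4.487 -3.545
v -1.505 -2.706 -0.852
v -1.733 -2.016 -0.453
v -0.984 -2.199 -1.432
v -1.212 -1.508 -1.032
v -0.028 -2.892 0.312
v -0.256 -2.201 0.712
v 0.493 -2.384 -0.267
v 0.265 -1.694 0.132
v 2.216 0.878 -2.778
v 2.754 1.045 -2.181
v 1.781 0.188 -1.066
v 1.244 0.022 -1.662
v 2.541 1.311 -2.162
v 1.568 0.455 -1.046
v 2.273 1.503 -2.249
v 1.3 0.646 -1.134
v 1.995 1.586 -2.427
v 1.022 0.729 -1.312
v 1.755 1.547 -2.667
v 0.782 0.69 -1.552
v 1.595 1.392 -2.925
v 0.622 0.536 -1.81
v 1.542 1.149 -3.158
v 0.569 0.292 -2.043
v 1.606 0.859 -3.325
v 0.633 0.002 -2.21
v 1.776 0.572 -3.397
v 0.803 -0.285 -2.282
v 2.022 0.338 -3.363
v 1.049 -0.519 -2.248
v 2.301 0.198 -3.227
v 1.328 -0.659 -2.112
v 2.566 0.175 -3.013
v 1.593 -0.682 -1.898
v 2.77 0.274 -2.759
v 1.797 -0.583 -1.644
v 2.879 0.477 -2.508
v 1.906 -0.379 -1.393
v 2.873 0.75 -2.303
v 1.9 -0.107 -1.188
f 1 12 6
f 1 6 2
f 1 2 8
f 1 8 11
f 1 11 12
f 2 6 10
f 6 12 5
f 12 11 3
f 11 8 7
f 8 2 9
f 4 10 5
f 4 5 3
f 4 3 7
f 4 7 9
f 4 9 10
f 5 10 6
f 3 5 12
f 7 3 11
f 9 7 8
f 10 9 2
f 14 13 16
f 14 16 15
f 16 13 17
f 16 17 15
f 17 13 18
f 17 18 15
f 18 13 19
f 18 19 15
f 19 13 20
f 19 20 15
f 20 13 21
f 20 21 15
f 21 13 22
f 21 22 15
f 22 13 23
f 22 23 15
f 23 13 24
f 23 24 15
f 24 13 25
f 24 25 15
f 25 13 26
f 25 26 15
f 26 13 27
f 26 27 15
f 27 13 14
f 27 14 15
f 29 28 31
f 29 31 30
f 31 28 32
f 31 32 30
f 32 28 33
f 32 33 30
f 33 28 34
f 33 34 30
f 34 28 35
f 34 35 30
f 35 28 36
f 35 36 30
f 36 28 37
f 36 37 30
f 37 28 38
f 37 38 30
f 38 28 39
f 38 39 30
f 39 28 29
f 39 29 30
f 41 43 40
f 44 41 40
f 40 43 42
f 42 44 40
f 41 47 43
f 45 41 44
f 45 47 41
f 43 47 42
f 46 44 42
f 42 47 46
f 46 45 44
f 47 45 46
f 49 48 52
f 49 52 50
f 50 52 53
f 50 53 51
f 52 48 54
f 52 54 53
f 53 54 55
f 53 55 51
f 54 48 56
f 54 56 55
f 55 56 57
f 55 57 51
f 56 48 58
f 56 58 57
f 57 58 59
f 57 59 51
f 58 48 60
f 58 60 59
f 59 60 61
f 59 61 51
f 60 48 62
f 60 62 61
f 61 62 63
f 61 63 51
f 62 48 64
f 62 64 63
f 63 64 65
f 63 65 51
f 64 48 66
f 64 66 65
f 65 66 67
f 65 67 51
f 66 48 68
f 66 68 67
f 67 68 69
f 67 69 51
f 68 48 70
f 68 70 69
f 69 70 71
f 69 71 51
f 70 48 72
f 70 72 71
f 71 72 73
f 71 73 51
f 72 48 74
f 72 74 73
f 73 74 75
f 73 75 51
f 74 48 76
f 74 76 75
f 75 76 77
f 75 77 51
f 76 48 78
f 76 78 77
f 77 78 79
f 77 79 51
f 78 48 49
f 78 49 79
f 79 49 50
f 79 50 51



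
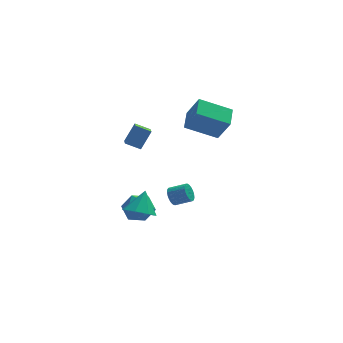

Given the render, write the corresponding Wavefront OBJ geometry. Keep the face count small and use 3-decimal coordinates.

v -0.772 -1.619 -2.033
v -0.461 -1.301 -2.464
v 0.464 -1.603 -2.019
v 0.152 -1.921 -1.587
v -0.492 -1.124 -2.28
v 0.433 -1.426 -1.834
v -0.572 -1.033 -2.052
v 0.353 -1.335 -1.607
v -0.686 -1.043 -1.821
v 0.239 -1.345 -1.376
v -0.815 -1.152 -1.627
v 0.109 -1.454 -1.182
v -0.937 -1.342 -1.503
v -0.013 -1.644 -1.057
v -1.031 -1.581 -1.47
v -0.106 -1.882 -1.025
v -1.079 -1.825 -1.535
v -0.155 -2.127 -1.09
v -1.075 -2.034 -1.686
v -0.15 -2.336 -1.24
v -1.018 -2.172 -1.897
v -0.094 -2.474 -1.451
v -0.919 -2.213 -2.131
v 0.006 -2.515 -1.685
v -0.794 -2.152 -2.348
v 0.13 -2.454 -1.903
v -0.666 -1.999 -2.511
v 0.259 -2.301 -2.065
v -0.556 -1.78 -2.591
v 0.369 -2.082 -2.145
v -0.483 -1.533 -2.575
v 0.441 -1.835 -2.129
v 0.339 1.106 1.801
v 0.937 0.519 3.233
v 0.701 2.404 2.181
v 1.3 1.817 3.614
v 2.22 0.843 0.906
v 2.819 0.256 2.339
v 2.583 2.141 1.287
v 3.181 1.554 2.719
v -2.937 -4.028 -1.487
v -2.09 -3.842 -1.942
v -2.483 -3.232 -0.313
v -2.614 -3.326 -2.089
v -3.328 -3.222 -1.883
v -3.813 -3.59 -1.445
v -3.785 -4.215 -1.032
v -3.261 -4.731 -0.885
v -2.547 -4.835 -1.091
v -2.062 -4.467 -1.529
v -2.56 1.017 -3.844
v -1.779 0.519 -3.368
v -3.081 -0.439 -4.512
v -2.3 -0.937 -4.036
v -3.083 -0.542 -3.476
v -2.761 0.358 -3.063
v -2.099 -0.278 -4.817
v -1.777 0.622 -4.404
v -1.494 -0.281 -3.97
v -2.102 -0.444 -3.141
v -2.758 0.524 -4.739
v -3.366 0.361 -3.91
v -1.868 2.935 -0.923
v -2.749 3.184 -0.497
v -1.785 3.868 -1.3
v -2.667 4.118 -0.874
v -1.193 3.342 0.234
v -2.075 3.592 0.66
v -1.111 4.276 -0.143
v -1.992 4.525 0.283
f 2 1 5
f 2 5 3
f 3 5 6
f 3 6 4
f 5 1 7
f 5 7 6
f 6 7 8
f 6 8 4
f 7 1 9
f 7 9 8
f 8 9 10
f 8 10 4
f 9 1 11
f 9 11 10
f 10 11 12
f 10 12 4
f 11 1 13
f 11 13 12
f 12 13 14
f 12 14 4
f 13 1 15
f 13 15 14
f 14 15 16
f 14 16 4
f 15 1 17
f 15 17 16
f 16 17 18
f 16 18 4
f 17 1 19
f 17 19 18
f 18 19 20
f 18 20 4
f 19 1 21
f 19 21 20
f 20 21 22
f 20 22 4
f 21 1 23
f 21 23 22
f 22 23 24
f 22 24 4
f 23 1 25
f 23 25 24
f 24 25 26
f 24 26 4
f 25 1 27
f 25 27 26
f 26 27 28
f 26 28 4
f 27 1 29
f 27 29 28
f 28 29 30
f 28 30 4
f 29 1 31
f 29 31 30
f 30 31 32
f 30 32 4
f 31 1 2
f 31 2 32
f 32 2 3
f 32 3 4
f 34 36 33
f 37 34 33
f 33 36 35
f 35 37 33
f 34 40 36
f 38 34 37
f 38 40 34
f 36 40 35
f 39 37 35
f 35 40 39
f 39 38 37
f 40 38 39
f 42 41 44
f 42 44 43
f 44 41 45
f 44 45 43
f 45 41 46
f 45 46 43
f 46 41 47
f 46 47 43
f 47 41 48
f 47 48 43
f 48 41 49
f 48 49 43
f 49 41 50
f 49 50 43
f 50 41 42
f 50 42 43
f 51 62 56
f 51 56 52
f 51 52 58
f 51 58 61
f 51 61 62
f 52 56 60
f 56 62 55
f 62 61 53
f 61 58 57
f 58 52 59
f 54 60 55
f 54 55 53
f 54 53 57
f 54 57 59
f 54 59 60
f 55 60 56
f 53 55 62
f 57 53 61
f 59 57 58
f 60 59 52
f 64 66 63
f 67 64 63
f 63 66 65
f 65 67 63
f 64 70 66
f 68 64 67
f 68 70 64
f 66 70 65
f 69 67 65
f 65 70 69
f 69 68 67
f 70 68 69



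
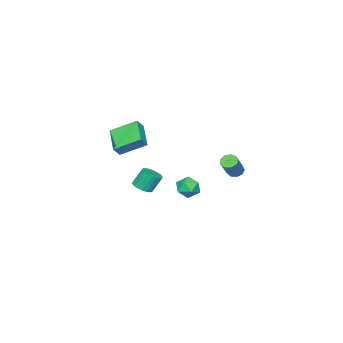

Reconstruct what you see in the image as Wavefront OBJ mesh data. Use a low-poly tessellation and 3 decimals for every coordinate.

v -3.705 -5.277 -0.559
v -4.582 -3.85 0.36
v -2.527 -4.028 -1.372
v -3.404 -2.602 -0.453
v -3.196 -5.358 0.053
v -4.073 -3.932 0.972
v -2.018 -4.11 -0.76
v -2.895 -2.683 0.159
v -3.583 3.786 -0.764
v -3.289 4.114 -1.076
v -2.283 4.381 0.152
v -2.577 4.054 0.464
v -3.552 4.307 -0.903
v -2.545 4.574 0.325
v -3.829 4.257 -0.665
v -2.823 4.524 0.563
v -3.992 3.986 -0.473
v -2.985 4.253 0.755
v -3.963 3.622 -0.417
v -2.957 3.889 0.811
v -3.756 3.335 -0.524
v -2.75 3.602 0.704
v -3.469 3.259 -0.743
v -2.463 3.526 0.485
v -3.235 3.43 -0.972
v -2.229 3.697 0.256
v -3.164 3.768 -1.104
v -2.157 4.035 0.124
v -3.055 -2.718 -3.925
v -2.406 -2.525 -3.745
v -2.836 -2.109 -2.636
v -3.485 -2.302 -2.815
v -2.498 -2.298 -3.866
v -2.928 -1.882 -2.757
v -2.675 -2.134 -3.996
v -3.105 -1.719 -2.886
v -2.909 -2.06 -4.114
v -3.339 -1.645 -3.005
v -3.166 -2.086 -4.204
v -3.596 -1.67 -3.095
v -3.405 -2.207 -4.251
v -3.835 -1.792 -3.142
v -3.592 -2.407 -4.249
v -4.022 -1.992 -3.14
v -3.697 -2.654 -4.197
v -4.127 -2.239 -3.088
v -3.704 -2.911 -4.104
v -4.134 -2.495 -2.995
v -3.612 -3.138 -3.983
v -4.042 -2.722 -2.874
v -3.435 -3.301 -3.854
v -3.865 -2.886 -2.744
v -3.201 -3.375 -3.735
v -3.631 -2.96 -2.626
v -2.944 -3.35 -3.645
v -3.374 -2.934 -2.536
v -2.705 -3.228 -3.598
v -3.135 -2.813 -2.489
v -2.518 -3.028 -3.6
v -2.948 -2.613 -2.491
v -2.413 -2.781 -3.652
v -2.843 -2.366 -2.543
v -4.696 0.254 -3.324
v -4.09 0.677 -2.902
v -3.73 -0.497 -3.958
v -3.124 -0.074 -3.536
v -3.64 -0.607 -3.118
v -4.237 -0.143 -2.727
v -3.583 0.323 -4.133
v -4.18 0.787 -3.742
v -3.402 0.72 -3.402
v -3.437 0.145 -2.775
v -4.383 0.035 -4.085
v -4.418 -0.54 -3.458
f 2 4 1
f 5 2 1
f 1 4 3
f 3 5 1
f 2 8 4
f 6 2 5
f 6 8 2
f 4 8 3
f 7 5 3
f 3 8 7
f 7 6 5
f 8 6 7
f 10 9 13
f 10 13 11
f 11 13 14
f 11 14 12
f 13 9 15
f 13 15 14
f 14 15 16
f 14 16 12
f 15 9 17
f 15 17 16
f 16 17 18
f 16 18 12
f 17 9 19
f 17 19 18
f 18 19 20
f 18 20 12
f 19 9 21
f 19 21 20
f 20 21 22
f 20 22 12
f 21 9 23
f 21 23 22
f 22 23 24
f 22 24 12
f 23 9 25
f 23 25 24
f 24 25 26
f 24 26 12
f 25 9 27
f 25 27 26
f 26 27 28
f 26 28 12
f 27 9 10
f 27 10 28
f 28 10 11
f 28 11 12
f 30 29 33
f 30 33 31
f 31 33 34
f 31 34 32
f 33 29 35
f 33 35 34
f 34 35 36
f 34 36 32
f 35 29 37
f 35 37 36
f 36 37 38
f 36 38 32
f 37 29 39
f 37 39 38
f 38 39 40
f 38 40 32
f 39 29 41
f 39 41 40
f 40 41 42
f 40 42 32
f 41 29 43
f 41 43 42
f 42 43 44
f 42 44 32
f 43 29 45
f 43 45 44
f 44 45 46
f 44 46 32
f 45 29 47
f 45 47 46
f 46 47 48
f 46 48 32
f 47 29 49
f 47 49 48
f 48 49 50
f 48 50 32
f 49 29 51
f 49 51 50
f 50 51 52
f 50 52 32
f 51 29 53
f 51 53 52
f 52 53 54
f 52 54 32
f 53 29 55
f 53 55 54
f 54 55 56
f 54 56 32
f 55 29 57
f 55 57 56
f 56 57 58
f 56 58 32
f 57 29 59
f 57 59 58
f 58 59 60
f 58 60 32
f 59 29 61
f 59 61 60
f 60 61 62
f 60 62 32
f 61 29 30
f 61 30 62
f 62 30 31
f 62 31 32
f 63 74 68
f 63 68 64
f 63 64 70
f 63 70 73
f 63 73 74
f 64 68 72
f 68 74 67
f 74 73 65
f 73 70 69
f 70 64 71
f 66 72 67
f 66 67 65
f 66 65 69
f 66 69 71
f 66 71 72
f 67 72 68
f 65 67 74
f 69 65 73
f 71 69 70
f 72 71 64



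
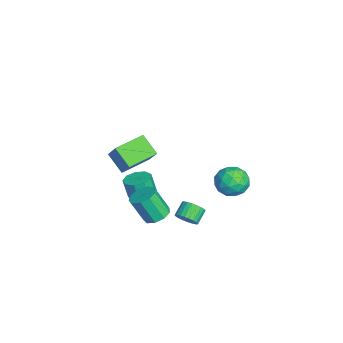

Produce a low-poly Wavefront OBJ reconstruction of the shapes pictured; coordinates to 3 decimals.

v 3.938 0.948 -1.329
v 4.503 1.354 -0.954
v 3.746 1.838 -0.337
v 3.182 1.432 -0.711
v 4.436 1.545 -1.186
v 3.679 2.029 -0.569
v 4.293 1.645 -1.44
v 3.536 2.129 -0.823
v 4.096 1.639 -1.677
v 3.339 2.123 -1.06
v 3.875 1.528 -1.861
v 3.118 2.012 -1.244
v 3.664 1.329 -1.964
v 2.907 1.812 -1.347
v 3.494 1.071 -1.97
v 2.737 1.555 -1.353
v 3.392 0.795 -1.879
v 2.635 1.279 -1.261
v 3.374 0.542 -1.703
v 2.617 1.026 -1.086
v 3.441 0.351 -1.471
v 2.684 0.835 -0.854
v 3.584 0.251 -1.217
v 2.827 0.735 -0.6
v 3.781 0.257 -0.98
v 3.024 0.741 -0.363
v 4.002 0.368 -0.796
v 3.245 0.852 -0.179
v 4.213 0.568 -0.693
v 3.456 1.051 -0.076
v 4.383 0.825 -0.687
v 3.626 1.309 -0.07
v 4.485 1.101 -0.779
v 3.728 1.585 -0.161
v -0.423 -1.645 -2.456
v 0.498 -1.87 -2.396
v 0.324 -2.2 -0.964
v -0.597 -1.975 -1.024
v 0.414 -1.24 -2.261
v 0.24 -1.57 -0.829
v -0.062 -0.8 -2.217
v -0.235 -1.13 -0.785
v -0.706 -0.754 -2.285
v -0.88 -1.084 -0.853
v -1.218 -1.126 -2.433
v -1.392 -1.456 -1.001
v -1.359 -1.74 -2.592
v -1.532 -2.07 -1.159
v -1.061 -2.31 -2.687
v -1.235 -2.64 -1.255
v -0.465 -2.569 -2.674
v -0.639 -2.899 -1.242
v 0.151 -2.395 -2.559
v -0.023 -2.725 -1.127
v 3.038 4.451 2.042
v 3.728 4.405 2.982
v 3.952 2.975 1.298
v 4.642 2.929 2.238
v 3.514 2.646 2.329
v 2.949 3.558 2.788
v 4.731 3.822 1.492
v 4.166 4.734 1.951
v 4.775 4.016 2.641
v 4.023 3.29 3.159
v 3.657 4.09 1.121
v 2.905 3.364 1.639
v 3.303 4.557 2.577
v 4.377 2.823 1.703
v 3.714 2.656 1.756
v 4.12 2.629 2.309
v 2.845 4.06 2.463
v 3.251 4.033 3.016
v 3.124 2.999 2.632
v 4.429 3.347 1.264
v 4.835 3.32 1.817
v 3.56 4.751 1.971
v 3.966 4.724 2.524
v 4.556 4.381 1.648
v 4.324 4.302 2.929
v 4.861 3.435 2.492
v 4.913 3.959 2.054
v 4.581 4.496 2.324
v 3.882 3.875 3.234
v 4.419 3.008 2.797
v 3.756 2.841 2.85
v 3.423 3.377 3.12
v 4.497 3.647 3.034
v 3.261 4.372 1.483
v 3.798 3.505 1.046
v 4.257 4.003 1.16
v 3.924 4.539 1.43
v 2.819 3.945 1.788
v 3.356 3.078 1.351
v 3.099 2.884 1.956
v 2.767 3.421 2.226
v 3.183 3.733 1.246
v -3.476 -2.938 -2.761
v -4.482 -3.81 -1.672
v -4.603 -1.139 -2.362
v -5.61 -2.012 -1.273
v -2.11 -2.448 -1.107
v -3.117 -3.321 -0.018
v -3.238 -0.65 -0.708
v -4.244 -1.522 0.381
v 3.576 -0.84 -1.141
v 4.487 -0.964 -1.105
v 4.295 -1.845 0.658
v 3.384 -1.72 0.621
v 4.334 -0.412 -0.845
v 4.143 -1.292 0.918
v 3.827 -0.059 -0.724
v 3.635 -0.94 1.039
v 3.202 -0.072 -0.799
v 3.011 -0.953 0.964
v 2.752 -0.444 -1.033
v 2.561 -1.325 0.73
v 2.688 -1.001 -1.319
v 2.496 -1.882 0.444
v 3.039 -1.483 -1.521
v 2.847 -2.363 0.242
v 3.641 -1.663 -1.546
v 3.449 -2.544 0.217
v 4.213 -1.459 -1.381
v 4.021 -2.339 0.382
f 2 1 5
f 2 5 3
f 3 5 6
f 3 6 4
f 5 1 7
f 5 7 6
f 6 7 8
f 6 8 4
f 7 1 9
f 7 9 8
f 8 9 10
f 8 10 4
f 9 1 11
f 9 11 10
f 10 11 12
f 10 12 4
f 11 1 13
f 11 13 12
f 12 13 14
f 12 14 4
f 13 1 15
f 13 15 14
f 14 15 16
f 14 16 4
f 15 1 17
f 15 17 16
f 16 17 18
f 16 18 4
f 17 1 19
f 17 19 18
f 18 19 20
f 18 20 4
f 19 1 21
f 19 21 20
f 20 21 22
f 20 22 4
f 21 1 23
f 21 23 22
f 22 23 24
f 22 24 4
f 23 1 25
f 23 25 24
f 24 25 26
f 24 26 4
f 25 1 27
f 25 27 26
f 26 27 28
f 26 28 4
f 27 1 29
f 27 29 28
f 28 29 30
f 28 30 4
f 29 1 31
f 29 31 30
f 30 31 32
f 30 32 4
f 31 1 33
f 31 33 32
f 32 33 34
f 32 34 4
f 33 1 2
f 33 2 34
f 34 2 3
f 34 3 4
f 36 35 39
f 36 39 37
f 37 39 40
f 37 40 38
f 39 35 41
f 39 41 40
f 40 41 42
f 40 42 38
f 41 35 43
f 41 43 42
f 42 43 44
f 42 44 38
f 43 35 45
f 43 45 44
f 44 45 46
f 44 46 38
f 45 35 47
f 45 47 46
f 46 47 48
f 46 48 38
f 47 35 49
f 47 49 48
f 48 49 50
f 48 50 38
f 49 35 51
f 49 51 50
f 50 51 52
f 50 52 38
f 51 35 53
f 51 53 52
f 52 53 54
f 52 54 38
f 53 35 36
f 53 36 54
f 54 36 37
f 54 37 38
f 55 92 71
f 92 66 95
f 71 95 60
f 92 95 71
f 55 71 67
f 71 60 72
f 67 72 56
f 71 72 67
f 55 67 76
f 67 56 77
f 76 77 62
f 67 77 76
f 55 76 88
f 76 62 91
f 88 91 65
f 76 91 88
f 55 88 92
f 88 65 96
f 92 96 66
f 88 96 92
f 56 72 83
f 72 60 86
f 83 86 64
f 72 86 83
f 60 95 73
f 95 66 94
f 73 94 59
f 95 94 73
f 66 96 93
f 96 65 89
f 93 89 57
f 96 89 93
f 65 91 90
f 91 62 78
f 90 78 61
f 91 78 90
f 62 77 82
f 77 56 79
f 82 79 63
f 77 79 82
f 58 84 70
f 84 64 85
f 70 85 59
f 84 85 70
f 58 70 68
f 70 59 69
f 68 69 57
f 70 69 68
f 58 68 75
f 68 57 74
f 75 74 61
f 68 74 75
f 58 75 80
f 75 61 81
f 80 81 63
f 75 81 80
f 58 80 84
f 80 63 87
f 84 87 64
f 80 87 84
f 59 85 73
f 85 64 86
f 73 86 60
f 85 86 73
f 57 69 93
f 69 59 94
f 93 94 66
f 69 94 93
f 61 74 90
f 74 57 89
f 90 89 65
f 74 89 90
f 63 81 82
f 81 61 78
f 82 78 62
f 81 78 82
f 64 87 83
f 87 63 79
f 83 79 56
f 87 79 83
f 98 100 97
f 101 98 97
f 97 100 99
f 99 101 97
f 98 104 100
f 102 98 101
f 102 104 98
f 100 104 99
f 103 101 99
f 99 104 103
f 103 102 101
f 104 102 103
f 106 105 109
f 106 109 107
f 107 109 110
f 107 110 108
f 109 105 111
f 109 111 110
f 110 111 112
f 110 112 108
f 111 105 113
f 111 113 112
f 112 113 114
f 112 114 108
f 113 105 115
f 113 115 114
f 114 115 116
f 114 116 108
f 115 105 117
f 115 117 116
f 116 117 118
f 116 118 108
f 117 105 119
f 117 119 118
f 118 119 120
f 118 120 108
f 119 105 121
f 119 121 120
f 120 121 122
f 120 122 108
f 121 105 123
f 121 123 122
f 122 123 124
f 122 124 108
f 123 105 106
f 123 106 124
f 124 106 107
f 124 107 108



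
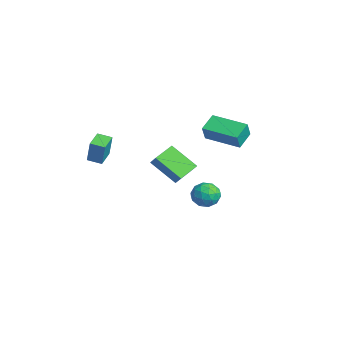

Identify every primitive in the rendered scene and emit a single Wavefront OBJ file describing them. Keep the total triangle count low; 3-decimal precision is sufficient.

v -2.701 -3.337 0.199
v -2.317 -3.267 1.626
v -2.215 -2.659 0.035
v -1.831 -2.59 1.463
v -1.829 -4.01 -0.003
v -1.445 -3.941 1.425
v -1.343 -3.333 -0.166
v -0.959 -3.263 1.261
v -2.51 3.472 1.033
v -2.143 3.159 2.01
v -0.911 4.871 0.881
v -0.545 4.559 1.859
v -1.815 2.621 0.501
v -1.449 2.309 1.479
v -0.217 4.021 0.35
v 0.15 3.708 1.327
v 0.442 2.308 -2.019
v 0.883 2.314 -2.759
v 0.957 1.046 -1.721
v 1.398 1.052 -2.461
v 1.62 1.587 -1.823
v 1.302 2.367 -2.007
v 0.538 0.993 -2.473
v 0.22 1.773 -2.657
v 0.943 1.501 -3.04
v 1.612 1.868 -2.638
v 0.228 1.492 -1.842
v 0.897 1.859 -1.44
v 0.617 2.422 -2.415
v 1.223 0.938 -2.065
v 1.353 1.253 -1.69
v 1.613 1.256 -2.125
v 0.863 2.453 -1.973
v 1.123 2.456 -2.408
v 1.556 2.029 -1.858
v 0.717 0.904 -2.072
v 0.977 0.907 -2.507
v 0.227 2.104 -2.355
v 0.487 2.107 -2.79
v 0.284 1.331 -2.622
v 0.912 1.947 -3.015
v 1.215 1.205 -2.84
v 0.709 1.171 -2.847
v 0.522 1.629 -2.955
v 1.305 2.163 -2.779
v 1.608 1.421 -2.604
v 1.738 1.736 -2.229
v 1.551 2.194 -2.337
v 1.34 1.685 -2.944
v 0.232 1.939 -1.876
v 0.535 1.197 -1.701
v 0.289 1.166 -2.143
v 0.102 1.624 -2.251
v 0.625 2.155 -1.64
v 0.928 1.413 -1.465
v 1.318 1.731 -1.525
v 1.131 2.189 -1.633
v 0.5 1.675 -1.536
v 1.644 -0.257 -0.567
v 0.574 -1.277 0.579
v 0.976 0.857 -0.2
v -0.094 -0.163 0.946
v 2.174 -0.137 0.034
v 1.104 -1.157 1.18
v 1.506 0.977 0.401
v 0.436 -0.043 1.547
f 2 4 1
f 5 2 1
f 1 4 3
f 3 5 1
f 2 8 4
f 6 2 5
f 6 8 2
f 4 8 3
f 7 5 3
f 3 8 7
f 7 6 5
f 8 6 7
f 10 12 9
f 13 10 9
f 9 12 11
f 11 13 9
f 10 16 12
f 14 10 13
f 14 16 10
f 12 16 11
f 15 13 11
f 11 16 15
f 15 14 13
f 16 14 15
f 17 54 33
f 54 28 57
f 33 57 22
f 54 57 33
f 17 33 29
f 33 22 34
f 29 34 18
f 33 34 29
f 17 29 38
f 29 18 39
f 38 39 24
f 29 39 38
f 17 38 50
f 38 24 53
f 50 53 27
f 38 53 50
f 17 50 54
f 50 27 58
f 54 58 28
f 50 58 54
f 18 34 45
f 34 22 48
f 45 48 26
f 34 48 45
f 22 57 35
f 57 28 56
f 35 56 21
f 57 56 35
f 28 58 55
f 58 27 51
f 55 51 19
f 58 51 55
f 27 53 52
f 53 24 40
f 52 40 23
f 53 40 52
f 24 39 44
f 39 18 41
f 44 41 25
f 39 41 44
f 20 46 32
f 46 26 47
f 32 47 21
f 46 47 32
f 20 32 30
f 32 21 31
f 30 31 19
f 32 31 30
f 20 30 37
f 30 19 36
f 37 36 23
f 30 36 37
f 20 37 42
f 37 23 43
f 42 43 25
f 37 43 42
f 20 42 46
f 42 25 49
f 46 49 26
f 42 49 46
f 21 47 35
f 47 26 48
f 35 48 22
f 47 48 35
f 19 31 55
f 31 21 56
f 55 56 28
f 31 56 55
f 23 36 52
f 36 19 51
f 52 51 27
f 36 51 52
f 25 43 44
f 43 23 40
f 44 40 24
f 43 40 44
f 26 49 45
f 49 25 41
f 45 41 18
f 49 41 45
f 60 62 59
f 63 60 59
f 59 62 61
f 61 63 59
f 60 66 62
f 64 60 63
f 64 66 60
f 62 66 61
f 65 63 61
f 61 66 65
f 65 64 63
f 66 64 65



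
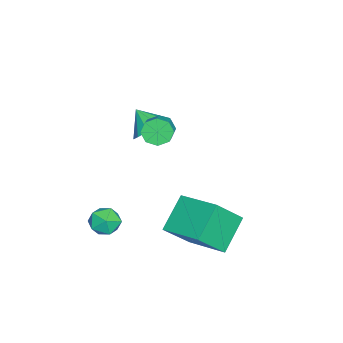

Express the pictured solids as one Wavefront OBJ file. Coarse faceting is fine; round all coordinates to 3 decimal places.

v -0.915 1.631 2.049
v -0.594 1.238 1.612
v 0.496 1.437 2.233
v 0.175 1.829 2.671
v -0.6 1.73 1.466
v 0.489 1.928 2.088
v -0.791 2.163 1.662
v 0.298 2.362 2.284
v -1.055 2.285 2.085
v 0.035 2.484 2.707
v -1.236 2.023 2.487
v -0.146 2.222 3.108
v -1.229 1.532 2.632
v -0.14 1.73 3.254
v -1.038 1.098 2.436
v 0.051 1.297 3.058
v -0.775 0.976 2.013
v 0.315 1.175 2.635
v 0.976 0.372 -2.033
v 1.468 0.474 -2.626
v 1.772 -0.454 -1.514
v 2.264 -0.352 -2.107
v 2.147 0.223 -1.596
v 1.655 0.733 -1.917
v 1.585 -0.713 -2.223
v 1.093 -0.203 -2.544
v 1.845 -0.197 -2.744
v 2.192 0.381 -2.357
v 1.048 -0.361 -1.783
v 1.395 0.217 -1.396
v 0.591 3.257 -3.567
v -0.746 3.683 -2.392
v 1.56 4.948 -3.078
v 0.224 5.375 -1.903
v 1.476 2.365 -2.237
v 0.14 2.792 -1.062
v 2.446 4.057 -1.748
v 1.109 4.483 -0.573
v -3.361 0.68 0.158
v -2.858 1.131 0.826
v -3.739 -0.12 0.982
v -3.394 1.369 0.811
v -3.918 1.344 0.547
v -4.229 1.066 0.134
v -4.209 0.64 -0.27
v -3.864 0.23 -0.51
v -3.328 -0.008 -0.496
v -2.804 0.017 -0.232
v -2.493 0.295 0.181
v -2.514 0.721 0.585
f 2 1 5
f 2 5 3
f 3 5 6
f 3 6 4
f 5 1 7
f 5 7 6
f 6 7 8
f 6 8 4
f 7 1 9
f 7 9 8
f 8 9 10
f 8 10 4
f 9 1 11
f 9 11 10
f 10 11 12
f 10 12 4
f 11 1 13
f 11 13 12
f 12 13 14
f 12 14 4
f 13 1 15
f 13 15 14
f 14 15 16
f 14 16 4
f 15 1 17
f 15 17 16
f 16 17 18
f 16 18 4
f 17 1 2
f 17 2 18
f 18 2 3
f 18 3 4
f 19 30 24
f 19 24 20
f 19 20 26
f 19 26 29
f 19 29 30
f 20 24 28
f 24 30 23
f 30 29 21
f 29 26 25
f 26 20 27
f 22 28 23
f 22 23 21
f 22 21 25
f 22 25 27
f 22 27 28
f 23 28 24
f 21 23 30
f 25 21 29
f 27 25 26
f 28 27 20
f 32 34 31
f 35 32 31
f 31 34 33
f 33 35 31
f 32 38 34
f 36 32 35
f 36 38 32
f 34 38 33
f 37 35 33
f 33 38 37
f 37 36 35
f 38 36 37
f 40 39 42
f 40 42 41
f 42 39 43
f 42 43 41
f 43 39 44
f 43 44 41
f 44 39 45
f 44 45 41
f 45 39 46
f 45 46 41
f 46 39 47
f 46 47 41
f 47 39 48
f 47 48 41
f 48 39 49
f 48 49 41
f 49 39 50
f 49 50 41
f 50 39 40
f 50 40 41



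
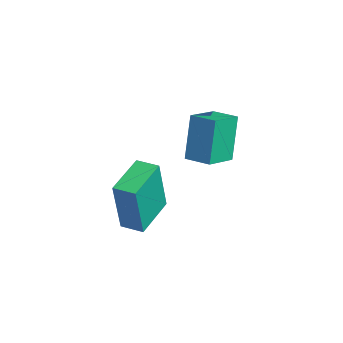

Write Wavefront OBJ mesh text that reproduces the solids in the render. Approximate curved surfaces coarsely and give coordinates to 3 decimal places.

v -1.412 2.983 2.055
v -1.925 3.382 3.787
v -2.029 4.056 1.625
v -2.542 4.454 3.357
v -0.558 3.526 2.183
v -1.071 3.924 3.915
v -1.175 4.598 1.753
v -1.688 4.997 3.485
v 0.942 -0.121 1.134
v 1.235 -0.474 3.265
v -0.091 1.054 1.47
v 0.202 0.7 3.601
v 1.558 0.42 1.139
v 1.851 0.066 3.27
v 0.525 1.594 1.475
v 0.818 1.241 3.606
f 2 4 1
f 5 2 1
f 1 4 3
f 3 5 1
f 2 8 4
f 6 2 5
f 6 8 2
f 4 8 3
f 7 5 3
f 3 8 7
f 7 6 5
f 8 6 7
f 10 12 9
f 13 10 9
f 9 12 11
f 11 13 9
f 10 16 12
f 14 10 13
f 14 16 10
f 12 16 11
f 15 13 11
f 11 16 15
f 15 14 13
f 16 14 15



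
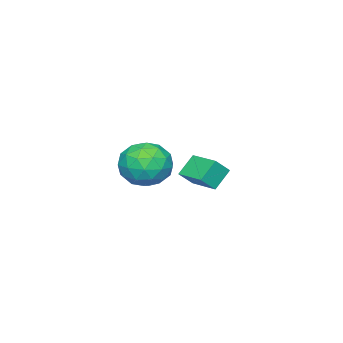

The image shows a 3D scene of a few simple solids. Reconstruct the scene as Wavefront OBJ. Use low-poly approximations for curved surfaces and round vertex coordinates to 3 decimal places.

v -1.249 -1.84 1.457
v -0.671 -2.096 2.084
v -0.845 -0.541 1.614
v -0.267 -0.796 2.24
v -0.493 -1.984 0.7
v 0.085 -2.239 1.326
v -0.089 -0.684 0.856
v 0.489 -0.94 1.483
v 3.801 -0.15 3.955
v 4.626 -0.811 4.055
v 3.054 -1.249 2.865
v 3.879 -1.91 2.965
v 3.218 -1.758 3.782
v 3.679 -1.079 4.456
v 4.001 -0.981 2.464
v 4.462 -0.302 3.138
v 4.749 -1.325 3.134
v 4.266 -1.804 3.949
v 3.414 -0.256 2.971
v 2.931 -0.735 3.786
v 4.279 -0.384 4.101
v 3.401 -1.676 2.819
v 3.013 -1.586 3.299
v 3.498 -1.975 3.359
v 3.722 -0.542 4.336
v 4.208 -0.93 4.395
v 3.38 -1.486 4.235
v 3.472 -1.13 2.525
v 3.958 -1.518 2.584
v 4.182 -0.085 3.561
v 4.667 -0.474 3.621
v 4.3 -0.574 2.685
v 4.837 -1.074 3.618
v 4.398 -1.72 2.978
v 4.469 -1.174 2.683
v 4.74 -0.775 3.079
v 4.552 -1.356 4.097
v 4.114 -2.002 3.457
v 3.725 -1.913 3.937
v 3.996 -1.514 4.333
v 4.625 -1.658 3.556
v 3.566 -0.058 3.463
v 3.128 -0.704 2.823
v 3.684 -0.546 2.587
v 3.955 -0.147 2.983
v 3.282 -0.34 3.942
v 2.843 -0.986 3.302
v 2.94 -1.285 3.841
v 3.211 -0.886 4.237
v 3.055 -0.402 3.364
f 2 4 1
f 5 2 1
f 1 4 3
f 3 5 1
f 2 8 4
f 6 2 5
f 6 8 2
f 4 8 3
f 7 5 3
f 3 8 7
f 7 6 5
f 8 6 7
f 9 46 25
f 46 20 49
f 25 49 14
f 46 49 25
f 9 25 21
f 25 14 26
f 21 26 10
f 25 26 21
f 9 21 30
f 21 10 31
f 30 31 16
f 21 31 30
f 9 30 42
f 30 16 45
f 42 45 19
f 30 45 42
f 9 42 46
f 42 19 50
f 46 50 20
f 42 50 46
f 10 26 37
f 26 14 40
f 37 40 18
f 26 40 37
f 14 49 27
f 49 20 48
f 27 48 13
f 49 48 27
f 20 50 47
f 50 19 43
f 47 43 11
f 50 43 47
f 19 45 44
f 45 16 32
f 44 32 15
f 45 32 44
f 16 31 36
f 31 10 33
f 36 33 17
f 31 33 36
f 12 38 24
f 38 18 39
f 24 39 13
f 38 39 24
f 12 24 22
f 24 13 23
f 22 23 11
f 24 23 22
f 12 22 29
f 22 11 28
f 29 28 15
f 22 28 29
f 12 29 34
f 29 15 35
f 34 35 17
f 29 35 34
f 12 34 38
f 34 17 41
f 38 41 18
f 34 41 38
f 13 39 27
f 39 18 40
f 27 40 14
f 39 40 27
f 11 23 47
f 23 13 48
f 47 48 20
f 23 48 47
f 15 28 44
f 28 11 43
f 44 43 19
f 28 43 44
f 17 35 36
f 35 15 32
f 36 32 16
f 35 32 36
f 18 41 37
f 41 17 33
f 37 33 10
f 41 33 37



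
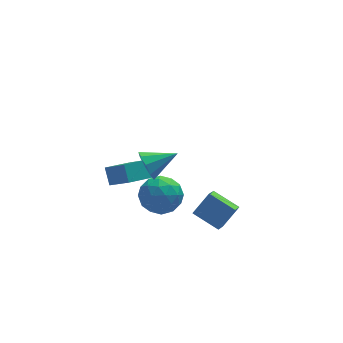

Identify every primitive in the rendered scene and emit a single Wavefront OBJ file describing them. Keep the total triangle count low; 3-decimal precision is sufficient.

v -1.208 3.092 -3.64
v -0.39 1.767 -2.384
v -1.301 3.871 -2.758
v -0.483 2.546 -1.502
v 0.283 3.674 -3.998
v 1.101 2.349 -2.742
v 0.19 4.453 -3.116
v 1.008 3.128 -1.86
v -0.406 -3.001 3.223
v -0.091 -2.642 2.425
v 1.206 -2.959 3.877
v -0.264 -2.175 2.82
v -0.503 -2.094 3.404
v -0.696 -2.437 3.904
v -0.754 -3.045 4.084
v -0.649 -3.631 3.862
v -0.43 -3.923 3.341
v -0.2 -3.783 2.764
v -0.066 -3.277 2.403
v -0.711 -2.893 1.486
v 0.408 -2.526 1.842
v 0.112 -4.034 0.078
v 1.231 -3.667 0.434
v 0.559 -4.392 1.166
v 0.05 -3.687 2.037
v 0.47 -2.873 -0.117
v -0.039 -2.168 0.754
v 1.137 -2.514 0.852
v 1.193 -3.453 1.645
v -0.673 -3.107 0.275
v -0.617 -4.046 1.068
v -0.224 -2.61 1.788
v 0.744 -3.95 0.132
v 0.349 -4.377 0.563
v 1.007 -4.161 0.772
v -0.434 -3.292 1.902
v 0.224 -3.076 2.112
v 0.313 -4.173 1.714
v 0.296 -3.484 -0.192
v 0.954 -3.268 0.018
v -0.487 -2.399 1.148
v 0.171 -2.183 1.357
v 0.207 -2.387 0.206
v 0.863 -2.386 1.415
v 1.346 -3.057 0.587
v 0.899 -2.59 0.264
v 0.6 -2.176 0.775
v 0.895 -2.938 1.881
v 1.379 -3.609 1.053
v 0.984 -4.035 1.484
v 0.685 -3.621 1.995
v 1.324 -2.931 1.299
v -0.859 -2.951 0.867
v -0.375 -3.622 0.039
v -0.165 -2.939 -0.075
v -0.464 -2.525 0.436
v -0.826 -3.503 1.333
v -0.343 -4.174 0.505
v -0.08 -4.384 1.145
v -0.379 -3.97 1.656
v -0.804 -3.629 0.621
v 3.502 -2.558 -3.315
v 2.364 -1.468 -2.677
v 3.967 -1.703 -3.946
v 2.829 -0.613 -3.308
v 4.471 -2.227 -2.152
v 3.333 -1.137 -1.514
v 4.936 -1.372 -2.783
v 3.798 -0.282 -2.145
f 2 4 1
f 5 2 1
f 1 4 3
f 3 5 1
f 2 8 4
f 6 2 5
f 6 8 2
f 4 8 3
f 7 5 3
f 3 8 7
f 7 6 5
f 8 6 7
f 10 9 12
f 10 12 11
f 12 9 13
f 12 13 11
f 13 9 14
f 13 14 11
f 14 9 15
f 14 15 11
f 15 9 16
f 15 16 11
f 16 9 17
f 16 17 11
f 17 9 18
f 17 18 11
f 18 9 19
f 18 19 11
f 19 9 10
f 19 10 11
f 20 57 36
f 57 31 60
f 36 60 25
f 57 60 36
f 20 36 32
f 36 25 37
f 32 37 21
f 36 37 32
f 20 32 41
f 32 21 42
f 41 42 27
f 32 42 41
f 20 41 53
f 41 27 56
f 53 56 30
f 41 56 53
f 20 53 57
f 53 30 61
f 57 61 31
f 53 61 57
f 21 37 48
f 37 25 51
f 48 51 29
f 37 51 48
f 25 60 38
f 60 31 59
f 38 59 24
f 60 59 38
f 31 61 58
f 61 30 54
f 58 54 22
f 61 54 58
f 30 56 55
f 56 27 43
f 55 43 26
f 56 43 55
f 27 42 47
f 42 21 44
f 47 44 28
f 42 44 47
f 23 49 35
f 49 29 50
f 35 50 24
f 49 50 35
f 23 35 33
f 35 24 34
f 33 34 22
f 35 34 33
f 23 33 40
f 33 22 39
f 40 39 26
f 33 39 40
f 23 40 45
f 40 26 46
f 45 46 28
f 40 46 45
f 23 45 49
f 45 28 52
f 49 52 29
f 45 52 49
f 24 50 38
f 50 29 51
f 38 51 25
f 50 51 38
f 22 34 58
f 34 24 59
f 58 59 31
f 34 59 58
f 26 39 55
f 39 22 54
f 55 54 30
f 39 54 55
f 28 46 47
f 46 26 43
f 47 43 27
f 46 43 47
f 29 52 48
f 52 28 44
f 48 44 21
f 52 44 48
f 63 65 62
f 66 63 62
f 62 65 64
f 64 66 62
f 63 69 65
f 67 63 66
f 67 69 63
f 65 69 64
f 68 66 64
f 64 69 68
f 68 67 66
f 69 67 68



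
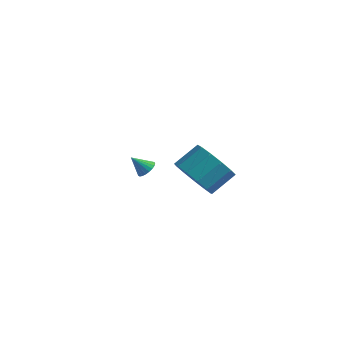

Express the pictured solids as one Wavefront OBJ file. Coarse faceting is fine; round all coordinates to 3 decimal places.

v -1.547 3.795 -2.679
v -1.132 3.632 -2.41
v -2.153 3.465 -1.941
v -1.155 3.835 -2.339
v -1.246 4.031 -2.326
v -1.389 4.186 -2.374
v -1.559 4.273 -2.475
v -1.727 4.278 -2.611
v -1.864 4.199 -2.759
v -1.946 4.051 -2.892
v -1.959 3.858 -2.989
v -1.901 3.654 -3.033
v -1.781 3.475 -3.015
v -1.621 3.351 -2.939
v -1.448 3.304 -2.818
v -1.292 3.342 -2.672
v -1.181 3.458 -2.528
v 3.454 -0.425 0.79
v 4.12 -0.128 -0.021
v 4.631 0.861 0.759
v 3.966 0.565 1.57
v 3.603 0.196 -0.094
v 4.114 1.185 0.687
v 3.04 0.323 0.114
v 3.551 1.312 0.895
v 2.607 0.213 0.536
v 3.119 1.202 1.317
v 2.444 -0.1 1.039
v 2.955 0.89 1.82
v 2.602 -0.515 1.463
v 3.113 0.474 2.244
v 3.03 -0.902 1.673
v 3.541 0.087 2.453
v 3.593 -1.138 1.602
v 4.104 -0.148 2.383
v 4.112 -1.147 1.274
v 4.623 -0.157 2.055
v 4.422 -0.926 0.792
v 4.933 0.063 1.572
v 4.425 -0.547 0.309
v 4.936 0.443 1.09
f 2 1 4
f 2 4 3
f 4 1 5
f 4 5 3
f 5 1 6
f 5 6 3
f 6 1 7
f 6 7 3
f 7 1 8
f 7 8 3
f 8 1 9
f 8 9 3
f 9 1 10
f 9 10 3
f 10 1 11
f 10 11 3
f 11 1 12
f 11 12 3
f 12 1 13
f 12 13 3
f 13 1 14
f 13 14 3
f 14 1 15
f 14 15 3
f 15 1 16
f 15 16 3
f 16 1 17
f 16 17 3
f 17 1 2
f 17 2 3
f 19 18 22
f 19 22 20
f 20 22 23
f 20 23 21
f 22 18 24
f 22 24 23
f 23 24 25
f 23 25 21
f 24 18 26
f 24 26 25
f 25 26 27
f 25 27 21
f 26 18 28
f 26 28 27
f 27 28 29
f 27 29 21
f 28 18 30
f 28 30 29
f 29 30 31
f 29 31 21
f 30 18 32
f 30 32 31
f 31 32 33
f 31 33 21
f 32 18 34
f 32 34 33
f 33 34 35
f 33 35 21
f 34 18 36
f 34 36 35
f 35 36 37
f 35 37 21
f 36 18 38
f 36 38 37
f 37 38 39
f 37 39 21
f 38 18 40
f 38 40 39
f 39 40 41
f 39 41 21
f 40 18 19
f 40 19 41
f 41 19 20
f 41 20 21



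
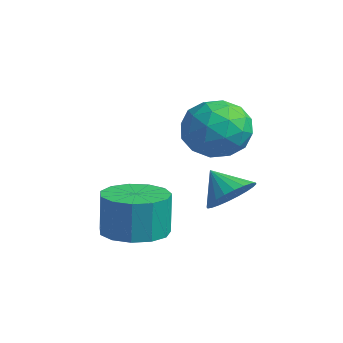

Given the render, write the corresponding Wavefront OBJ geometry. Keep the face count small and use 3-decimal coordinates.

v 2.77 -1.275 -3.015
v 3.564 -1.739 -3.005
v 3.565 -1.709 -1.675
v 2.77 -1.245 -1.685
v 3.689 -1.236 -3.016
v 3.69 -1.206 -1.687
v 3.522 -0.746 -3.027
v 3.523 -0.715 -1.698
v 3.116 -0.423 -3.034
v 3.117 -0.393 -1.705
v 2.6 -0.371 -3.035
v 2.601 -0.341 -1.706
v 2.138 -0.606 -3.03
v 2.139 -0.576 -1.7
v 1.877 -1.053 -3.019
v 1.878 -1.023 -1.69
v 1.899 -1.571 -3.008
v 1.899 -1.541 -1.678
v 2.197 -1.995 -2.998
v 2.198 -1.965 -1.668
v 2.677 -2.19 -2.994
v 2.678 -2.16 -1.664
v 3.187 -2.095 -2.996
v 3.187 -2.065 -1.667
v 1.86 1.848 0.28
v 2.692 1.794 0.867
v 2.388 0.546 -0.587
v 3.22 0.492 0
v 2.305 0.262 0.389
v 1.979 1.067 0.925
v 3.101 1.273 -0.645
v 2.775 2.078 -0.109
v 3.459 1.439 0.296
v 2.967 0.814 0.935
v 2.113 1.526 -0.655
v 1.621 0.901 -0.016
v 2.23 1.935 0.65
v 2.85 0.405 -0.37
v 2.313 0.27 -0.141
v 2.802 0.238 0.204
v 1.811 1.508 0.683
v 2.3 1.476 1.029
v 2.072 0.576 0.747
v 2.78 0.864 -0.749
v 3.269 0.832 -0.403
v 2.278 2.102 0.076
v 2.767 2.07 0.421
v 3.008 1.764 -0.467
v 3.17 1.694 0.659
v 3.48 0.93 0.15
v 3.41 1.389 -0.229
v 3.218 1.861 0.085
v 2.88 1.327 1.035
v 3.191 0.562 0.525
v 2.653 0.427 0.753
v 2.461 0.9 1.068
v 3.331 1.119 0.699
v 1.889 1.778 -0.245
v 2.2 1.013 -0.755
v 2.619 1.44 -0.788
v 2.427 1.913 -0.473
v 1.6 1.41 0.13
v 1.91 0.646 -0.379
v 1.862 0.479 0.195
v 1.67 0.951 0.509
v 1.749 1.221 -0.419
v 3.055 1.354 -2.104
v 3.444 0.697 -2.005
v 2.385 1.066 -1.376
v 3.582 0.877 -1.807
v 3.639 1.129 -1.655
v 3.607 1.416 -1.571
v 3.492 1.693 -1.568
v 3.309 1.919 -1.647
v 3.088 2.058 -1.795
v 2.863 2.09 -1.99
v 2.666 2.011 -2.203
v 2.528 1.831 -2.4
v 2.471 1.578 -2.553
v 2.503 1.292 -2.637
v 2.619 1.014 -2.64
v 2.801 0.789 -2.561
v 3.022 0.649 -2.413
v 3.248 0.617 -2.217
f 2 1 5
f 2 5 3
f 3 5 6
f 3 6 4
f 5 1 7
f 5 7 6
f 6 7 8
f 6 8 4
f 7 1 9
f 7 9 8
f 8 9 10
f 8 10 4
f 9 1 11
f 9 11 10
f 10 11 12
f 10 12 4
f 11 1 13
f 11 13 12
f 12 13 14
f 12 14 4
f 13 1 15
f 13 15 14
f 14 15 16
f 14 16 4
f 15 1 17
f 15 17 16
f 16 17 18
f 16 18 4
f 17 1 19
f 17 19 18
f 18 19 20
f 18 20 4
f 19 1 21
f 19 21 20
f 20 21 22
f 20 22 4
f 21 1 23
f 21 23 22
f 22 23 24
f 22 24 4
f 23 1 2
f 23 2 24
f 24 2 3
f 24 3 4
f 25 62 41
f 62 36 65
f 41 65 30
f 62 65 41
f 25 41 37
f 41 30 42
f 37 42 26
f 41 42 37
f 25 37 46
f 37 26 47
f 46 47 32
f 37 47 46
f 25 46 58
f 46 32 61
f 58 61 35
f 46 61 58
f 25 58 62
f 58 35 66
f 62 66 36
f 58 66 62
f 26 42 53
f 42 30 56
f 53 56 34
f 42 56 53
f 30 65 43
f 65 36 64
f 43 64 29
f 65 64 43
f 36 66 63
f 66 35 59
f 63 59 27
f 66 59 63
f 35 61 60
f 61 32 48
f 60 48 31
f 61 48 60
f 32 47 52
f 47 26 49
f 52 49 33
f 47 49 52
f 28 54 40
f 54 34 55
f 40 55 29
f 54 55 40
f 28 40 38
f 40 29 39
f 38 39 27
f 40 39 38
f 28 38 45
f 38 27 44
f 45 44 31
f 38 44 45
f 28 45 50
f 45 31 51
f 50 51 33
f 45 51 50
f 28 50 54
f 50 33 57
f 54 57 34
f 50 57 54
f 29 55 43
f 55 34 56
f 43 56 30
f 55 56 43
f 27 39 63
f 39 29 64
f 63 64 36
f 39 64 63
f 31 44 60
f 44 27 59
f 60 59 35
f 44 59 60
f 33 51 52
f 51 31 48
f 52 48 32
f 51 48 52
f 34 57 53
f 57 33 49
f 53 49 26
f 57 49 53
f 68 67 70
f 68 70 69
f 70 67 71
f 70 71 69
f 71 67 72
f 71 72 69
f 72 67 73
f 72 73 69
f 73 67 74
f 73 74 69
f 74 67 75
f 74 75 69
f 75 67 76
f 75 76 69
f 76 67 77
f 76 77 69
f 77 67 78
f 77 78 69
f 78 67 79
f 78 79 69
f 79 67 80
f 79 80 69
f 80 67 81
f 80 81 69
f 81 67 82
f 81 82 69
f 82 67 83
f 82 83 69
f 83 67 84
f 83 84 69
f 84 67 68
f 84 68 69

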